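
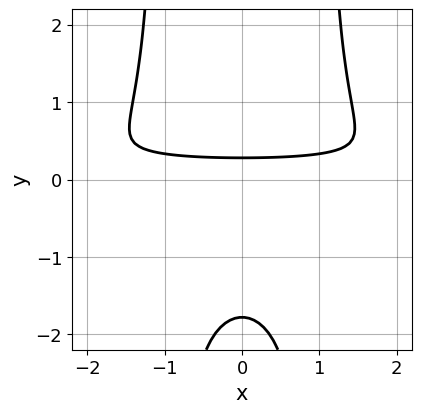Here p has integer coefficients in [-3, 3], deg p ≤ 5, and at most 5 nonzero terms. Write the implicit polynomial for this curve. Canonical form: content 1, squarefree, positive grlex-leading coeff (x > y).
1. deg p = 4. A generic line meets the curve in up to 4 points.
2. Symmetries: the x ↦ −x reflection is a symmetry, so x appears only in even powers.
3. Checking where it meets the axes: no x-intercept at any integer in the box.
4. The integer polynomial consistent with all of this is the stated p.

2*x^2*y^2 - 2*y^2 - 3*y + 1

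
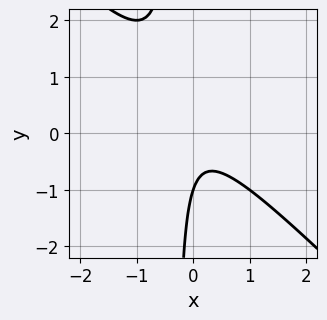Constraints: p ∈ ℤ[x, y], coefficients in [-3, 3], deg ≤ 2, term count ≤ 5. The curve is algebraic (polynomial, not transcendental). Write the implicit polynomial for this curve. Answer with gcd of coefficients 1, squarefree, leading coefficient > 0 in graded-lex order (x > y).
3*x^2 + 3*x*y + y + 1

(a) The degree is 2 — the shape is more complex than any degree-1 curve.
(b) From the axis intercepts and sections: one y-axis crossing is at y = -1; it misses every integer gridline on the x-axis.
(c) Fitting integer coefficients to these (and the overall shape) gives p.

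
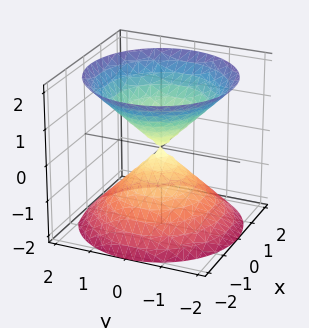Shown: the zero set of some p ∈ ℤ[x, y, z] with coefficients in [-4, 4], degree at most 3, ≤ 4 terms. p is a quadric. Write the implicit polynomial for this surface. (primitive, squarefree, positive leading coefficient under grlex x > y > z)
x^2 + y^2 - z^2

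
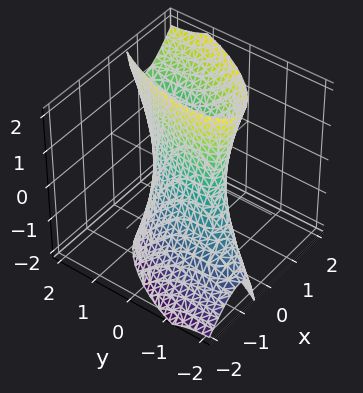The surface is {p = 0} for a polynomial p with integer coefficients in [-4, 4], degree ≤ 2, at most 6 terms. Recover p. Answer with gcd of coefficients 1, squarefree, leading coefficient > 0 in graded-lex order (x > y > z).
3*x^2 - 2*x*y - 2*x*z + y^2 - 1

1. Degree: a generic line meets the surface in up to 2 points, so deg p = 2.
2. Reading off the gridlines: the y-axis gridline crossings are at y ∈ {-1, 1}; it misses every integer gridline on the z-axis.
3. Fitting integer coefficients to these (and the overall shape) gives p.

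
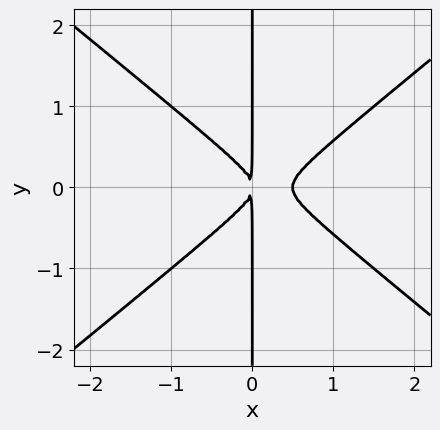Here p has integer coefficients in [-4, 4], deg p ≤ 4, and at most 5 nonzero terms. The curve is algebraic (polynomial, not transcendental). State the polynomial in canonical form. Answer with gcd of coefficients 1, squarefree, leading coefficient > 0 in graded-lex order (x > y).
2*x^3 - 3*x*y^2 - x^2

First, degree: no degree-2 curve has this shape, so deg p = 3.
Next, symmetries: mirror symmetry y ↦ −y ⇒ only even powers of y.
Next, from the axis intercepts and sections: every point of the y-axis in the box is on the curve.
Finally, matching integer coefficients to the picture gives p.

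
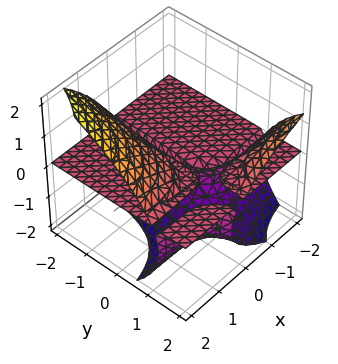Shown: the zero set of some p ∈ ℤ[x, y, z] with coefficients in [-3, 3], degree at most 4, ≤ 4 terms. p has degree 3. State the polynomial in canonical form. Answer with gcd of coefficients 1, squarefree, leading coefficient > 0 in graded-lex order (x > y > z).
3*x*y*z + 2*z^3 - 3*x*z + 3*z^2

(a) The picture has 3 separate pieces. They look like related sheets of one shape, so recover p as a whole.
(b) deg p = 3. The shape is more complex than any degree-2 surface.
(c) Reading off the gridlines: every point of the y-axis in the box is on the surface; every point of the x-axis in the box is on the surface.
(d) Together with the visible shape, these determine p as stated.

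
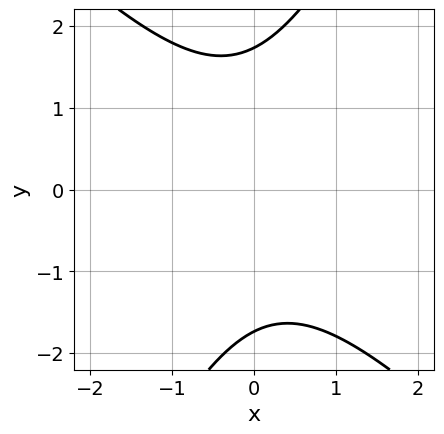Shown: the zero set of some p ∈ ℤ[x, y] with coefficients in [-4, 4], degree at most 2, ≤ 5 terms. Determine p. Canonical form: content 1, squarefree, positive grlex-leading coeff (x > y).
2*x^2 + x*y - y^2 + 3

deg p = 2. No degree-1 curve has this shape.
Against the integer gridlines: it misses every integer gridline on the x-axis.
Matching integer coefficients to the picture gives p.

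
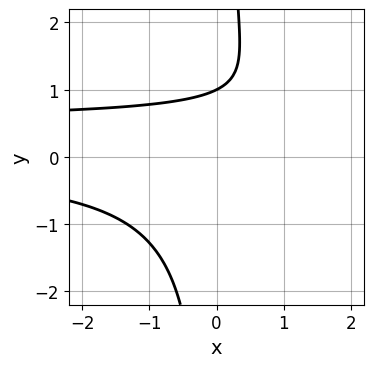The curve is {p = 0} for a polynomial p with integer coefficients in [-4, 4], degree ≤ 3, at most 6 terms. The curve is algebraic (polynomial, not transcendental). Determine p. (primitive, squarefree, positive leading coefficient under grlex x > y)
2*x*y^2 - x*y - 2*y + 2

The degree is 3 — a generic line meets the curve in up to 3 points.
From the visible intercepts: it misses every integer gridline on the x-axis; one y-axis crossing is at y = 1.
The integer polynomial consistent with all of this is the stated p.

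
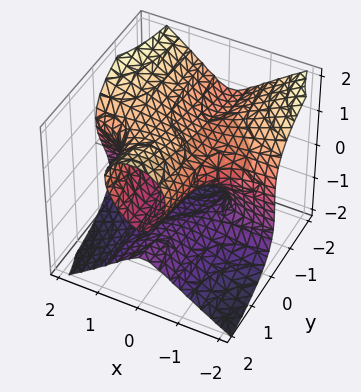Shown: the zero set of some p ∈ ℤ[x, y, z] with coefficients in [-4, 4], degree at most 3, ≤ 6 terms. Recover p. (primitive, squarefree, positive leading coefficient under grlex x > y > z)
3*x^2*y - y*z^2 + 2*z^3 - x*z - 3*z

deg p = 3. A generic line meets the surface in up to 3 points.
From the visible intercepts: it crosses the z-axis at the gridline z = 0; every point of the y-axis in the box is on the surface.
Fitting integer coefficients to these (and the overall shape) gives p. Check: (1, 0, 0) on the x-axis lies on the surface, and p(1, 0, 0) = 0. ✓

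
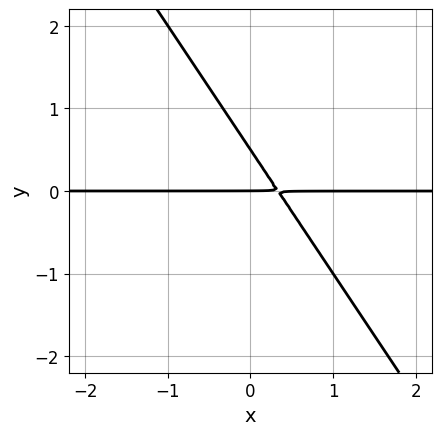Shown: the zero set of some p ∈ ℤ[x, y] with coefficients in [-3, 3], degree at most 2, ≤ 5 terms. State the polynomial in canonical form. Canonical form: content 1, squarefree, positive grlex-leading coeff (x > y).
(a) Degree: no degree-1 curve has this shape, so deg p = 2.
(b) Against the integer gridlines: the visible x-axis segment lies entirely on the curve; it meets the y-axis at y = 0 (among the integer gridlines).
(c) These observations pin down the coefficients.

3*x*y + 2*y^2 - y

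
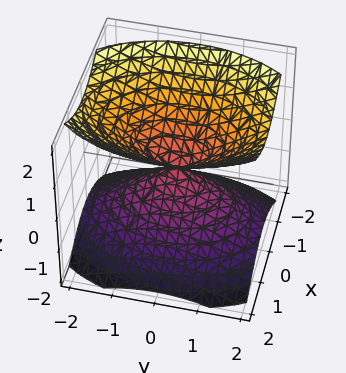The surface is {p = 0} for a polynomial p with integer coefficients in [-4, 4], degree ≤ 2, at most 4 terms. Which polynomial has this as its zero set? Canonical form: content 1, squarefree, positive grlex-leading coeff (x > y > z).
2*x^2 + y^2 - 2*z^2

1. The picture has 2 separate pieces. Treating them together as one polynomial.
2. Degree: two nappes meeting at a single point; a quadric, so deg p = 2.
3. Symmetries: the y ↦ −y reflection is a symmetry, so y appears only in even powers; mirror symmetry x ↦ −x ⇒ only even powers of x; it's symmetric under z → −z, forcing even powers of z.
4. Observable constraints: it meets the x-axis at x = 0 (among the integer gridlines); one y-axis crossing is at y = 0.
5. Fitting integer coefficients to these (and the overall shape) gives p.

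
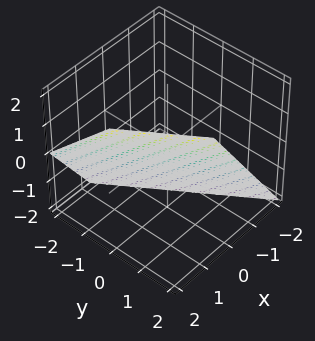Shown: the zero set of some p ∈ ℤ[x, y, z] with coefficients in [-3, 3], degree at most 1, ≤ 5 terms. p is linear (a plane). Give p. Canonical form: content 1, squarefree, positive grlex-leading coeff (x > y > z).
3*x + 2*y - 2*z - 2

1. Degree: the surface is flat (a plane), so deg p = 1.
2. From the axis intercepts and sections: one y-axis crossing is at y = 1; it meets the z-axis at z = -1 (among the integer gridlines).
3. Fitting integer coefficients to these (and the overall shape) gives p.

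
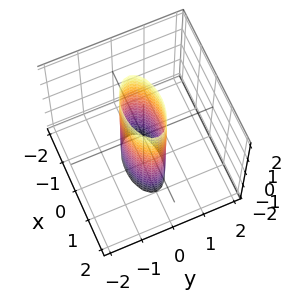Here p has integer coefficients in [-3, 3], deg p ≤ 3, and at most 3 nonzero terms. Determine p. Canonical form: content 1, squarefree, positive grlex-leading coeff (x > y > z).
The degree is 2 — a cylinder; a quadric.
Symmetries: it's symmetric under z → −z, forcing even powers of z; it's symmetric under x → −x, forcing even powers of x; mirror symmetry y ↦ −y ⇒ only even powers of y.
Against the integer gridlines: it misses every integer gridline on the z-axis; among the integer gridlines, it crosses the x-axis at x ∈ {-1, 1}.
Putting this together gives p.

x^2 + 3*y^2 - 1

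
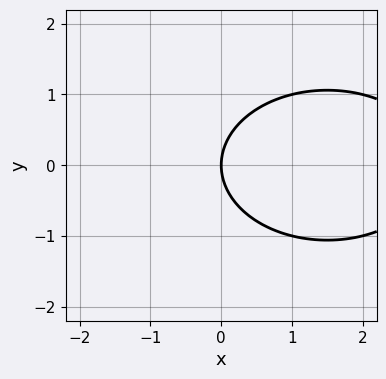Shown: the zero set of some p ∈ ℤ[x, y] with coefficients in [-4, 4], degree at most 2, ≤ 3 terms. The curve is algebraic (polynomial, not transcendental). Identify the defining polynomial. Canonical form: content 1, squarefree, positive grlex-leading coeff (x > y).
First, degree: the shape is more complex than any degree-1 curve, so deg p = 2.
Next, symmetries: the y ↦ −y reflection is a symmetry, so y appears only in even powers.
Then, from the axis intercepts and sections: it crosses the x-axis at the gridline x = 0; one y-axis crossing is at y = 0.
Finally, assembling these constraints gives the stated polynomial.

x^2 + 2*y^2 - 3*x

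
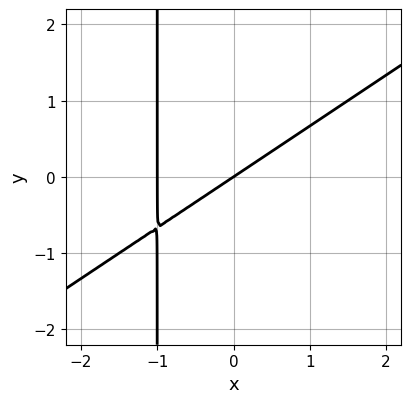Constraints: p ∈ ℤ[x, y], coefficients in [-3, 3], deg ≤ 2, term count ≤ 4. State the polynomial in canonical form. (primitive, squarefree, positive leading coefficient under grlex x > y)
Degree: no degree-1 curve has this shape, so deg p = 2.
From the visible intercepts: one y-axis crossing is at y = 0; among the integer gridlines, it crosses the x-axis at x ∈ {-1, 0}.
Matching integer coefficients to the picture gives p.

2*x^2 - 3*x*y + 2*x - 3*y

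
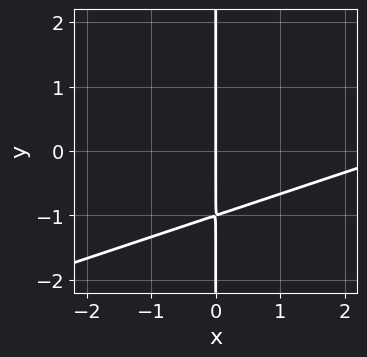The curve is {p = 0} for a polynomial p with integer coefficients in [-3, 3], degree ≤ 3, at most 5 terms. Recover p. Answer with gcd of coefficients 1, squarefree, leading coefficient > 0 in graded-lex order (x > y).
(a) The degree is 2 — a generic line meets the curve in up to 2 points.
(b) Reading off the gridlines: the visible y-axis segment lies entirely on the curve; one x-axis crossing is at x = 0.
(c) Together with the visible shape, these determine p as stated.

x^2 - 3*x*y - 3*x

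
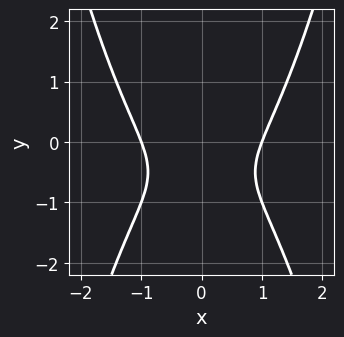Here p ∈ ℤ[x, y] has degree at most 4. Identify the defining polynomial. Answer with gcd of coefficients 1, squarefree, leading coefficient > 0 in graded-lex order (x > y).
2*x^4 - 3*y^2 - 3*y - 2

1. Degree: a generic line meets the curve in up to 4 points, so deg p = 4.
2. Symmetries: the x ↦ −x reflection is a symmetry, so x appears only in even powers.
3. From the axis intercepts and sections: among the integer gridlines, it crosses the x-axis at x ∈ {-1, 1}; it misses every integer gridline on the y-axis.
4. Fitting integer coefficients to these (and the overall shape) gives p.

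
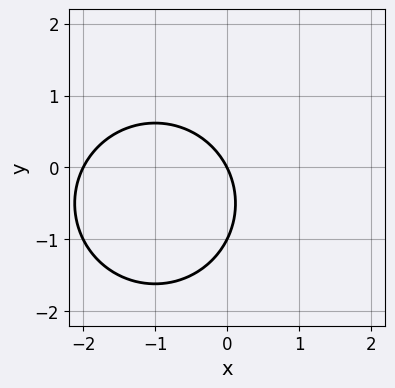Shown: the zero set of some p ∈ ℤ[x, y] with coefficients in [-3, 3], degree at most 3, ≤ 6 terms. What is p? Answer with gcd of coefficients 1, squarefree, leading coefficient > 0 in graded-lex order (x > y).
x^2 + y^2 + 2*x + y

Degree: the shape is more complex than any degree-1 curve, so deg p = 2.
Against the integer gridlines: the y-axis gridline crossings are at y ∈ {-1, 0}; among the integer gridlines, it crosses the x-axis at x ∈ {-2, 0}.
Matching integer coefficients to the picture gives p.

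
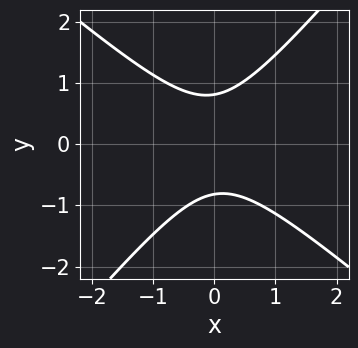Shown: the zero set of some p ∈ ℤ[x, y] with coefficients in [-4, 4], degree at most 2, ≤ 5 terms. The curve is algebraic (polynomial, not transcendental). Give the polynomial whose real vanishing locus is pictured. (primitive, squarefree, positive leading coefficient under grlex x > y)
3*x^2 + x*y - 3*y^2 + 2

Degree: no degree-1 curve has this shape, so deg p = 2.
Observable constraints: it misses every integer gridline on the x-axis.
Together with the visible shape, these determine p as stated.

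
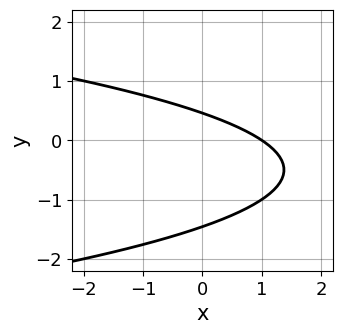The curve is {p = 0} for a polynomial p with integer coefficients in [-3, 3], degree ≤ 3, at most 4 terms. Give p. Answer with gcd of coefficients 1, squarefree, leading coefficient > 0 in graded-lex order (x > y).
3*y^2 + 2*x + 3*y - 2

(a) Degree: the shape is more complex than any degree-1 curve, so deg p = 2.
(b) From the axis intercepts and sections: one x-axis crossing is at x = 1.
(c) Assembling these constraints gives the stated polynomial.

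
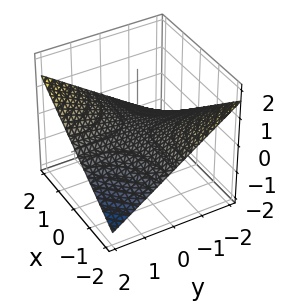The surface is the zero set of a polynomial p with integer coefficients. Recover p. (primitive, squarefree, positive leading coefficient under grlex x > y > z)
First, deg p = 2. A saddle surface; a quadric.
Next, from the visible intercepts: it meets the z-axis at z = 0 (among the integer gridlines); every point of the y-axis in the box is on the surface; every point of the x-axis in the box is on the surface.
Finally, these observations pin down the coefficients.

x*y - 3*z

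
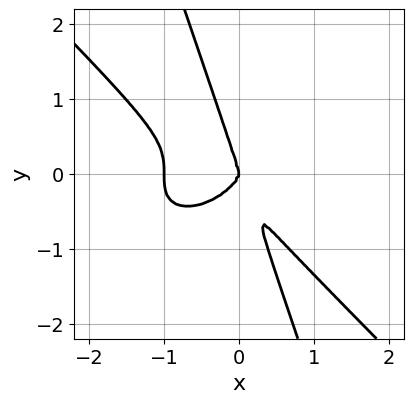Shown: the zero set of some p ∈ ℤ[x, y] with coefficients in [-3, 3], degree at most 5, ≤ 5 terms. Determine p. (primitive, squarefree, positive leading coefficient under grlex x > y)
2*x^4 + 3*x*y^3 + y^4 + 2*x^3

Degree: a generic line meets the curve in up to 4 points, so deg p = 4.
Observable constraints: it crosses the y-axis at the gridline y = 0; the x-axis gridline crossings are at x ∈ {-1, 0}.
Fitting integer coefficients to these (and the overall shape) gives p.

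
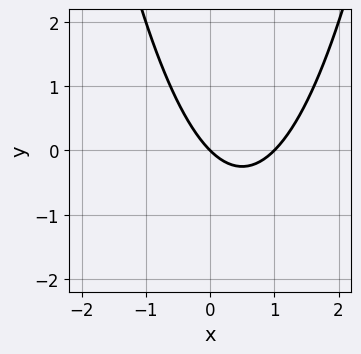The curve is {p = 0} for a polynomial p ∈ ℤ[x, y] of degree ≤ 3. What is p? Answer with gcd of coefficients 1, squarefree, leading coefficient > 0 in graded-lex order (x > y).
x^2 - x - y

(a) deg p = 2. No degree-1 curve has this shape.
(b) From the visible intercepts: it meets the y-axis at y = 0 (among the integer gridlines); among the integer gridlines, it crosses the x-axis at x ∈ {0, 1}.
(c) Solving for integer coefficients yields p as stated.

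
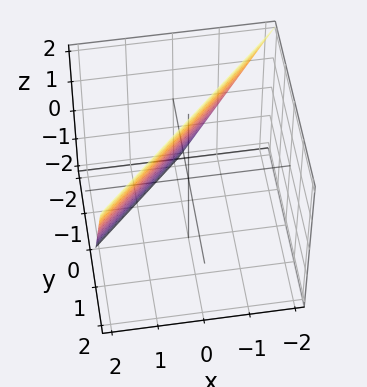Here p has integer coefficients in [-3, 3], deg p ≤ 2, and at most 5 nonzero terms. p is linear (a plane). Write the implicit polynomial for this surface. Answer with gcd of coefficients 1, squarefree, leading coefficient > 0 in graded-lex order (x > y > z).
2*x - 2*y + z - 2

The degree is 1 — the surface is flat (a plane).
Against the integer gridlines: it crosses the z-axis at the gridline z = 2; it crosses the x-axis at the gridline x = 1; one y-axis crossing is at y = -1.
Solving for integer coefficients yields p as stated.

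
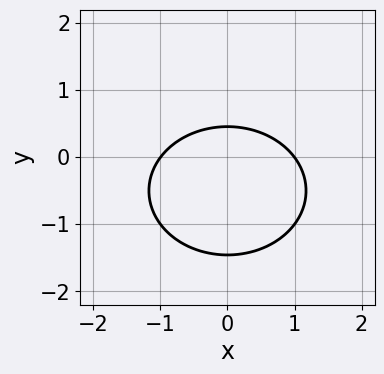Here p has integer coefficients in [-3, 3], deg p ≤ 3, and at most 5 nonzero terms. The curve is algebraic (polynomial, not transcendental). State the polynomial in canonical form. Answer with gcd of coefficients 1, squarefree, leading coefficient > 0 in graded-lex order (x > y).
deg p = 2. The shape is more complex than any degree-1 curve.
Symmetries: it's symmetric under x → −x, forcing even powers of x.
Reading off the gridlines: the x-axis gridline crossings are at x ∈ {-1, 1}.
Matching integer coefficients to the picture gives p.

2*x^2 + 3*y^2 + 3*y - 2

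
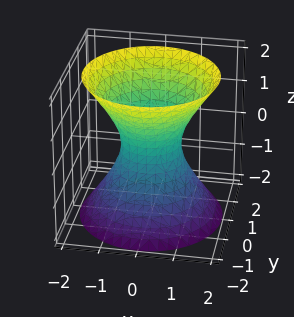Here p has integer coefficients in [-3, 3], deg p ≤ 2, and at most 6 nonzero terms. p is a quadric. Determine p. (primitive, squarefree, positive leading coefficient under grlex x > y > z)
(a) Degree: an hourglass — one-sheet hyperboloid; a quadric, so deg p = 2.
(b) Symmetries: the z ↦ −z reflection is a symmetry, so z appears only in even powers; the z-axis is an axis of rotation, so x and y enter only as x² + y².
(c) Checking where it meets the axes: no z-intercept at any integer in the box; a circular section at z = 2 has radius between 1 and 2.
(d) These observations pin down the coefficients.

3*x^2 + 3*y^2 - 2*z^2 - 2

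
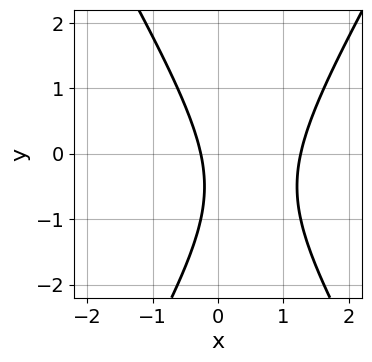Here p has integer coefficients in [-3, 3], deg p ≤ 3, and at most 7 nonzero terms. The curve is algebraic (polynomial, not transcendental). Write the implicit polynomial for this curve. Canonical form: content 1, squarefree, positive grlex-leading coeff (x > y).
3*x^2 - y^2 - 3*x - y - 1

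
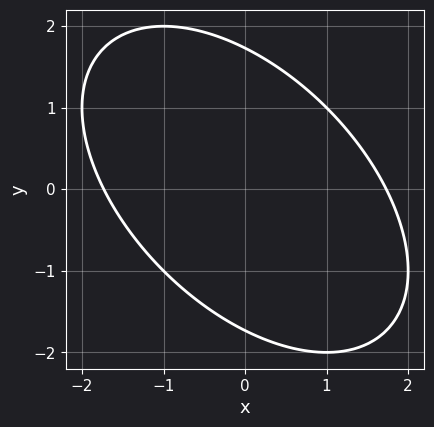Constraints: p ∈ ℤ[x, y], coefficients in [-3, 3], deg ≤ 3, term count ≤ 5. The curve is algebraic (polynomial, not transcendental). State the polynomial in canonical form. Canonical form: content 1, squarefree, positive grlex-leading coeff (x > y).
x^2 + x*y + y^2 - 3

1. The degree is 2 — a generic line meets the curve in up to 2 points.
2. Putting this together gives p.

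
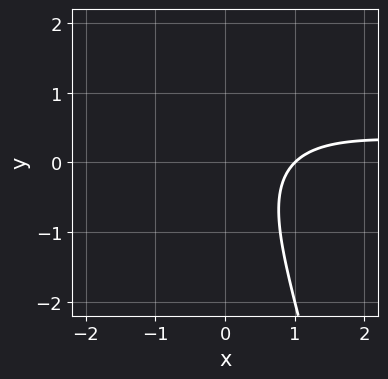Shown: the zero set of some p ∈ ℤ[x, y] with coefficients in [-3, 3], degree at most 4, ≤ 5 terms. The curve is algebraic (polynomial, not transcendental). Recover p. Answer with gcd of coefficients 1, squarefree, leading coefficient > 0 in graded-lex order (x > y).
First, deg p = 3. The shape is more complex than any degree-2 curve.
Then, from the axis intercepts and sections: it meets the x-axis at x = 1 (among the integer gridlines); the curve avoids every integer y-axis point in the box.
Finally, solving for integer coefficients yields p as stated.

x^2*y + x*y + y^2 - 2*x + 2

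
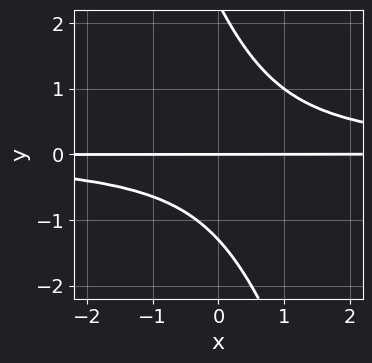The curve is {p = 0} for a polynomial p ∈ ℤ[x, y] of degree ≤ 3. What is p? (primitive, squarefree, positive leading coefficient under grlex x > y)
3*x*y^2 + y^3 - y^2 - 3*y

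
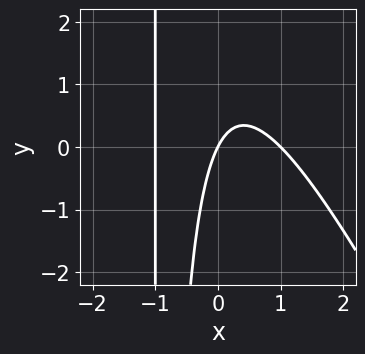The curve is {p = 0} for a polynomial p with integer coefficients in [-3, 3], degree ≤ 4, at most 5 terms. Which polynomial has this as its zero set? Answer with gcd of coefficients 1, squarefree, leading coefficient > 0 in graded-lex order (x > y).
2*x^3 + x^2*y + 2*x*y - 2*x + y

(a) The degree is 3 — a generic line meets the curve in up to 3 points.
(b) Observable constraints: it crosses the y-axis at the gridline y = 0; the x-axis gridline crossings are at x ∈ {-1, 0, 1}.
(c) These observations pin down the coefficients.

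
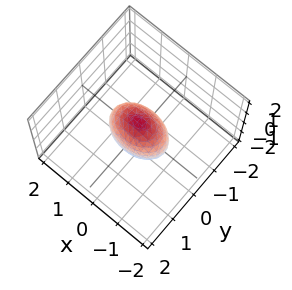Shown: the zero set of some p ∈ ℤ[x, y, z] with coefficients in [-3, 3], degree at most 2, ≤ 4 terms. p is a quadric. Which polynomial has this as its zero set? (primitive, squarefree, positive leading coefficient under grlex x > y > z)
First, deg p = 2. A closed, bounded, convex surface; a quadric.
Next, symmetries: mirror symmetry x ↦ −x ⇒ only even powers of x; mirror symmetry y ↦ −y ⇒ only even powers of y; mirror symmetry z ↦ −z ⇒ only even powers of z.
Next, from the visible intercepts: among the integer gridlines, it crosses the z-axis at z ∈ {-1, 1}; among the integer gridlines, it crosses the x-axis at x ∈ {-1, 1}.
Finally, the integer polynomial consistent with all of this is the stated p.

x^2 + 2*y^2 + z^2 - 1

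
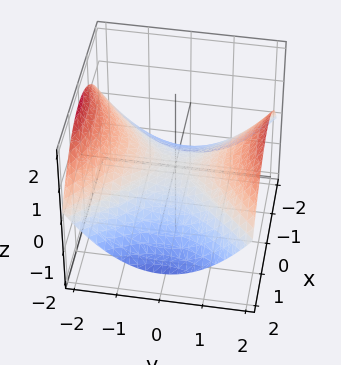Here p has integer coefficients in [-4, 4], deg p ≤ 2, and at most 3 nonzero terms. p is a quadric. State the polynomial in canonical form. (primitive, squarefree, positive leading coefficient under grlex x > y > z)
x^2 - y^2 + 3*z

Degree: a hyperbolic paraboloid; a quadric, so deg p = 2.
Symmetries: mirror symmetry y ↦ −y ⇒ only even powers of y; the x ↦ −x reflection is a symmetry, so x appears only in even powers.
Observable constraints: it crosses the z-axis at the gridline z = 0; one y-axis crossing is at y = 0; it meets the x-axis at x = 0 (among the integer gridlines).
These observations pin down the coefficients.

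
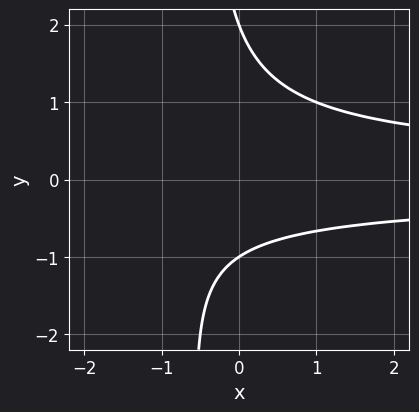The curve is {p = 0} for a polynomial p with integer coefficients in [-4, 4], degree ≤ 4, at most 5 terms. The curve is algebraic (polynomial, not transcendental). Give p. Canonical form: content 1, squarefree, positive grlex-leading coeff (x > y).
2*x*y^2 + y^2 - y - 2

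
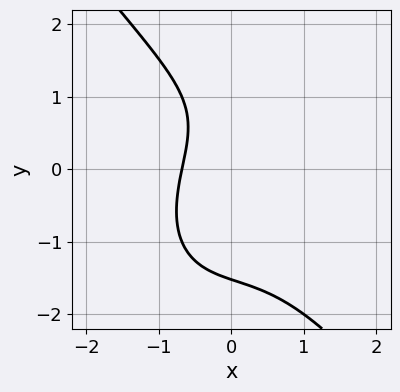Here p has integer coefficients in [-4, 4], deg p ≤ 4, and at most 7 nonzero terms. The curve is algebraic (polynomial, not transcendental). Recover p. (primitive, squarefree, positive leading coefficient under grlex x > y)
The degree is 3 — a generic line meets the curve in up to 3 points.
Putting this together gives p.

2*x^3 + y^3 + 2*x - y + 2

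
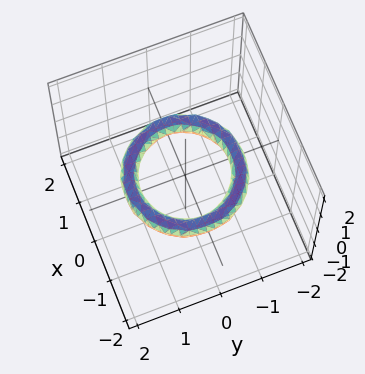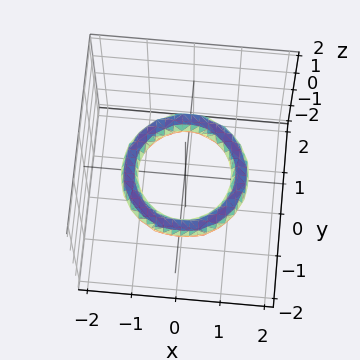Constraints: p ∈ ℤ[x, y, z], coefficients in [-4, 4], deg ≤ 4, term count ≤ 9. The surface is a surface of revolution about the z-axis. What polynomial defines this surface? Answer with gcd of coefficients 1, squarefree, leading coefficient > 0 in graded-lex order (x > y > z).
x^4 + 2*x^2*y^2 + y^4 - 3*x^2 - 3*y^2 + 3*z^2 + 2

Degree: no degree-3 surface has this shape, so deg p = 4.
Symmetries: rotational symmetry about the z-axis ⇒ p depends on x, y only through x² + y².
Checking where it meets the axes: among the integer gridlines, it crosses the y-axis at y ∈ {-1, 1}; the surface avoids every integer z-axis point in the box; a circular section at z = 0 has radius exactly 1; the x-axis gridline crossings are at x ∈ {-1, 1}.
Together with the visible shape, these determine p as stated.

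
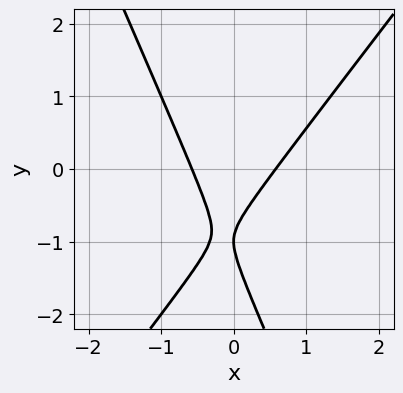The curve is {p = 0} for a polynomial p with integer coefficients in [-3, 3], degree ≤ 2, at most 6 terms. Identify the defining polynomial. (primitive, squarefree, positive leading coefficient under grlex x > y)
Degree: a generic line meets the curve in up to 2 points, so deg p = 2.
Against the integer gridlines: it meets the y-axis at y = -1 (among the integer gridlines).
Together with the visible shape, these determine p as stated.

3*x^2 - x*y - y^2 - 2*y - 1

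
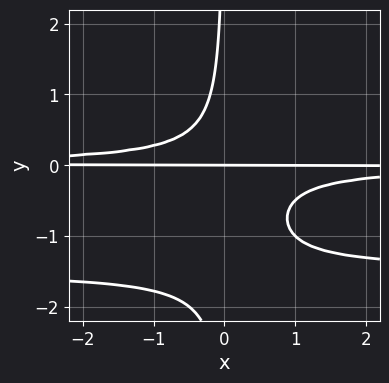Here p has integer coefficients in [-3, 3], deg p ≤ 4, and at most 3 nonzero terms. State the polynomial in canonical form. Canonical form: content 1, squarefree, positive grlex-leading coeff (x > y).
First, degree: no degree-3 curve has this shape, so deg p = 4.
Then, reading off the gridlines: it meets the y-axis at y = 0 (among the integer gridlines); the visible x-axis segment lies entirely on the curve.
Finally, these observations pin down the coefficients.

2*x*y^3 + 3*x*y^2 + y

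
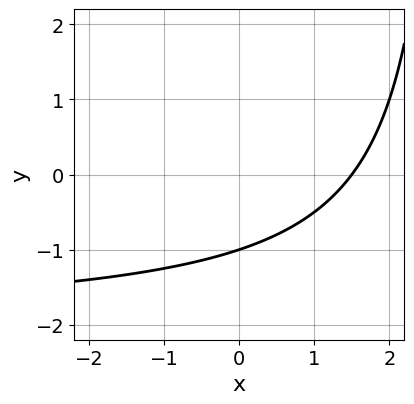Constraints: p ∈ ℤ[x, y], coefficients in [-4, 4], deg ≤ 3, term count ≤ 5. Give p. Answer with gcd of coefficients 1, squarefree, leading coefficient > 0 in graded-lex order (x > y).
Degree: the shape is more complex than any degree-1 curve, so deg p = 2.
From the axis intercepts and sections: it meets the y-axis at y = -1 (among the integer gridlines).
Fitting integer coefficients to these (and the overall shape) gives p.

x*y + 2*x - 3*y - 3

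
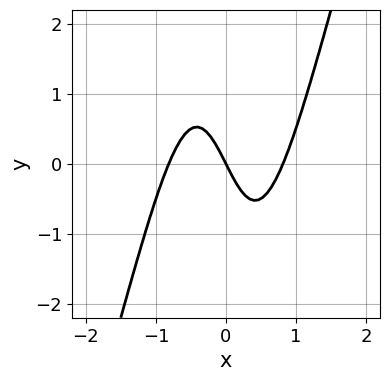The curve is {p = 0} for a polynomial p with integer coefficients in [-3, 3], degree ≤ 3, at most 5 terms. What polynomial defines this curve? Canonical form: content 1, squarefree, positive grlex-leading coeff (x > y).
1. deg p = 3.
2. Against the integer gridlines: one x-axis crossing is at x = 0; it meets the y-axis at y = 0 (among the integer gridlines).
3. Together with the visible shape, these determine p as stated.

3*x^3 - x^2*y - 2*x - y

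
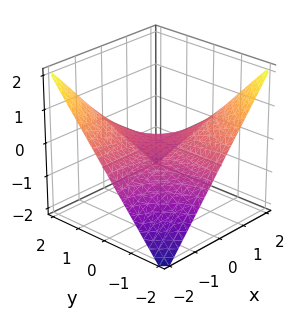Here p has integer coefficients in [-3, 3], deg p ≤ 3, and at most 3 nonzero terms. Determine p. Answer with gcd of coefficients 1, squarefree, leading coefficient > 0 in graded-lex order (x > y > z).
x*y + 2*z

1. deg p = 2. A saddle surface; a quadric.
2. From the visible intercepts: every point of the y-axis in the box is on the surface; one z-axis crossing is at z = 0.
3. Matching integer coefficients to the picture gives p. Check: (1, 0, 0) on the x-axis lies on the surface, and p(1, 0, 0) = 0. ✓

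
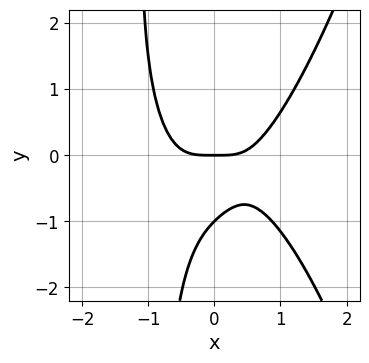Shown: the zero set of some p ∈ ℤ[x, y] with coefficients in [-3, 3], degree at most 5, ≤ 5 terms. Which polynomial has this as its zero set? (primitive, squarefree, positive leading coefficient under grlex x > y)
First, the degree is 4 — the shape is more complex than any degree-3 curve.
Then, against the integer gridlines: one x-axis crossing is at x = 0; the y-axis gridline crossings are at y ∈ {-1, 0}.
Finally, solving for integer coefficients yields p as stated.

3*x^4 - 2*x*y^2 - 2*y^2 - 2*y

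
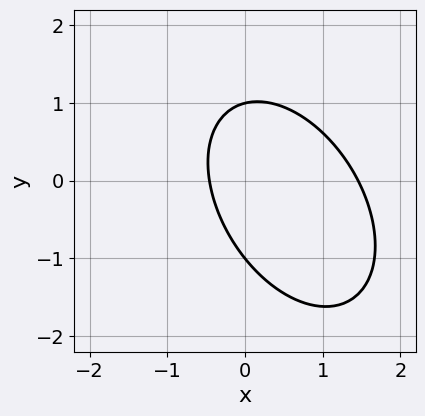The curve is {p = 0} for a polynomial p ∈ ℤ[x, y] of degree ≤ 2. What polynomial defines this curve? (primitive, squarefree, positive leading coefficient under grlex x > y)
(a) deg p = 2. No degree-1 curve has this shape.
(b) Observable constraints: among the integer gridlines, it crosses the y-axis at y ∈ {-1, 1}.
(c) Putting this together gives p.

3*x^2 + 2*x*y + 2*y^2 - 3*x - 2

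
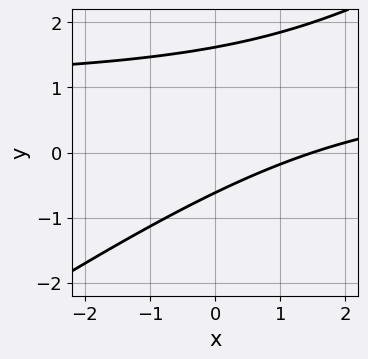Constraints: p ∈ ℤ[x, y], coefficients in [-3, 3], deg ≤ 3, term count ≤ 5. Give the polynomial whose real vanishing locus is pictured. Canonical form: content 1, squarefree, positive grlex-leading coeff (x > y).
2*x*y - 3*y^2 - 2*x + 3*y + 3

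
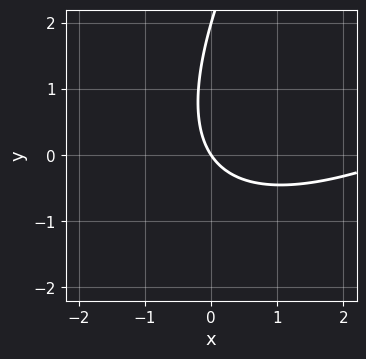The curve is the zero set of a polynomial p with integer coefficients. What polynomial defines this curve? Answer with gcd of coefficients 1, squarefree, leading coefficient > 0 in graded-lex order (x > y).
x^2 - 2*x*y + y^2 - 3*x - 2*y

deg p = 2. The shape is more complex than any degree-1 curve.
Against the integer gridlines: the y-axis gridline crossings are at y ∈ {0, 2}; it meets the x-axis at x = 0 (among the integer gridlines).
Solving for integer coefficients yields p as stated.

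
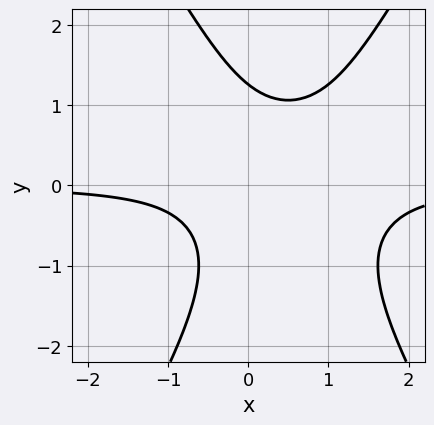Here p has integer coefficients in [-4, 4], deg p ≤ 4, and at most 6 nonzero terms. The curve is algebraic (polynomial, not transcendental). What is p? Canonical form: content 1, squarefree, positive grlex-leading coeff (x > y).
3*x^2*y - y^3 - 3*x*y + 2

(a) Degree: the shape is more complex than any degree-2 curve, so deg p = 3.
(b) Against the integer gridlines: it misses every integer gridline on the x-axis.
(c) Matching integer coefficients to the picture gives p.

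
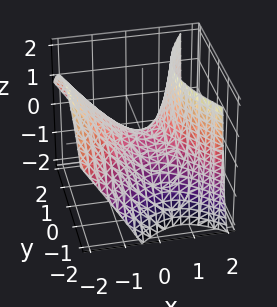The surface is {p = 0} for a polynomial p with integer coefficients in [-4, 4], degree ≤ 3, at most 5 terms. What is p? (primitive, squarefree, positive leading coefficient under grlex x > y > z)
1. Degree: the shape is more complex than any degree-1 surface, so deg p = 2.
2. Checking where it meets the axes: it crosses the x-axis at the gridline x = 0; it meets the z-axis at z = 0 (among the integer gridlines); it meets the y-axis at y = 0 (among the integer gridlines).
3. Putting this together gives p.

3*x^2 + 2*x*z - 2*y^2 - 3*z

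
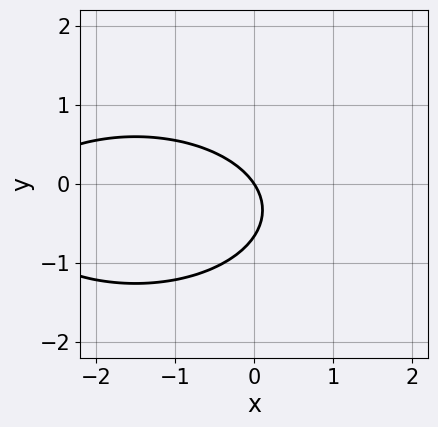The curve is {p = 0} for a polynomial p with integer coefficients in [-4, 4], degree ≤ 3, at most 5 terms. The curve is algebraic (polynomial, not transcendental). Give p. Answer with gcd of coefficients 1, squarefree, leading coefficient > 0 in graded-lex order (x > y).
Degree: no degree-1 curve has this shape, so deg p = 2.
Reading off the gridlines: one y-axis crossing is at y = 0; it meets the x-axis at x = 0 (among the integer gridlines).
Together with the visible shape, these determine p as stated.

x^2 + 3*y^2 + 3*x + 2*y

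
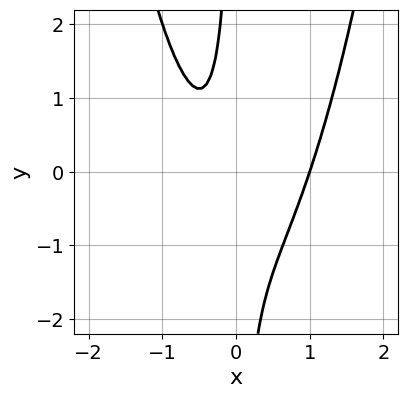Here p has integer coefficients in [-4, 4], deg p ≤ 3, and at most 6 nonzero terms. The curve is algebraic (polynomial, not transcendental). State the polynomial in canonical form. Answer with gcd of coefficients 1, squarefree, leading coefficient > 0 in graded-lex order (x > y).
3*x^3 - x^2 - 2*x*y - x - 1

Degree: no degree-2 curve has this shape, so deg p = 3.
From the axis intercepts and sections: no y-intercept at any integer in the box; it meets the x-axis at x = 1 (among the integer gridlines).
Solving for integer coefficients yields p as stated.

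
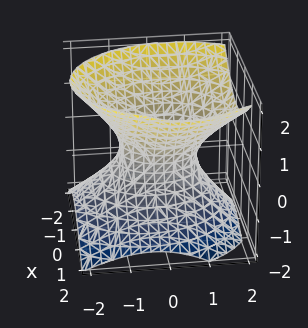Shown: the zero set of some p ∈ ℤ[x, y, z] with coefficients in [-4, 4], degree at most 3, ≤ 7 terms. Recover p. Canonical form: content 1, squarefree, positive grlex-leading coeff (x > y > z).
3*x^2 + 2*y^2 - y*z - 3*z^2 - 2

First, degree: the shape is more complex than any degree-1 surface, so deg p = 2.
Next, against the integer gridlines: among the integer gridlines, it crosses the y-axis at y ∈ {-1, 1}; it misses every integer gridline on the z-axis.
Finally, matching integer coefficients to the picture gives p.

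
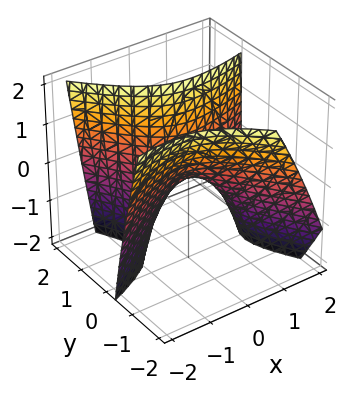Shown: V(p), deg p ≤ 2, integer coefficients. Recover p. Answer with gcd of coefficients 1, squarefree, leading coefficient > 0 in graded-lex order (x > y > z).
1. Degree: a generic line meets the surface in up to 2 points, so deg p = 2.
2. From the axis intercepts and sections: one y-axis crossing is at y = 0; one x-axis crossing is at x = 0.
3. Solving for integer coefficients yields p as stated.

x^2 - 2*x*y - 2*y^2 - y*z + z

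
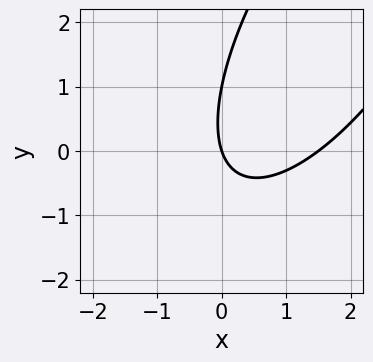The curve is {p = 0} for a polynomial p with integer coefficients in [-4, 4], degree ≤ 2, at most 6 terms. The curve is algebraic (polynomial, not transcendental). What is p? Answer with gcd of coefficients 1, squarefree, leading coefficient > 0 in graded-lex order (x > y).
2*x^2 - 2*x*y + y^2 - 3*x - y

First, degree: no degree-1 curve has this shape, so deg p = 2.
Next, reading off the gridlines: it crosses the x-axis at the gridline x = 0; among the integer gridlines, it crosses the y-axis at y ∈ {0, 1}.
Finally, putting this together gives p.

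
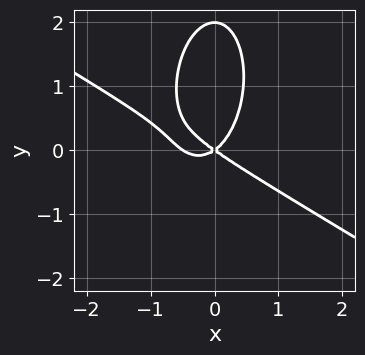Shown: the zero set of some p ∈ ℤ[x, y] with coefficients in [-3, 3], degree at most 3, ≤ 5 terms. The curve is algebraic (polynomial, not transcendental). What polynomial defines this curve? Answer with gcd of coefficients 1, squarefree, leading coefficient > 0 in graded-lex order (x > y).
First, deg p = 3.
Next, observable constraints: the y-axis gridline crossings are at y ∈ {0, 2}; one x-axis crossing is at x = 0.
Finally, matching integer coefficients to the picture gives p.

2*x^3 + 3*x^2*y + y^3 + x^2 - 2*y^2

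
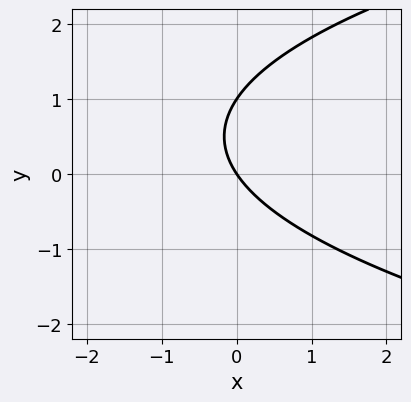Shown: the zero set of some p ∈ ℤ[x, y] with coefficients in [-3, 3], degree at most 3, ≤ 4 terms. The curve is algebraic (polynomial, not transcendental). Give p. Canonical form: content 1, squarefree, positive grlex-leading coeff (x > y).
2*y^2 - 3*x - 2*y

Degree: the shape is more complex than any degree-1 curve, so deg p = 2.
Checking where it meets the axes: it meets the x-axis at x = 0 (among the integer gridlines); the y-axis gridline crossings are at y ∈ {0, 1}.
Solving for integer coefficients yields p as stated.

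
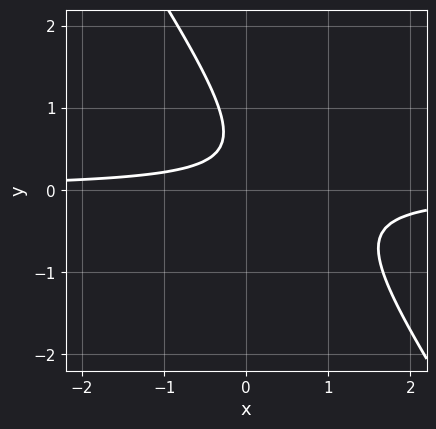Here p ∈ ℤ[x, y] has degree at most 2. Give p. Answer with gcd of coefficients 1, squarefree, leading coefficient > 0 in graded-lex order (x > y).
3*x*y + 2*y^2 - 2*y + 1

(a) The degree is 2 — a generic line meets the curve in up to 2 points.
(b) From the visible intercepts: the curve avoids every integer x-axis point in the box; the curve avoids every integer y-axis point in the box.
(c) Together with the visible shape, these determine p as stated.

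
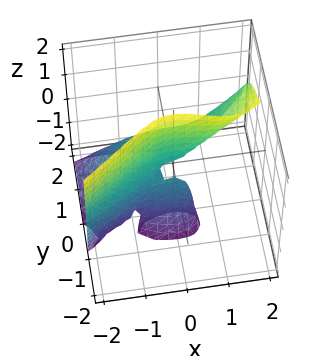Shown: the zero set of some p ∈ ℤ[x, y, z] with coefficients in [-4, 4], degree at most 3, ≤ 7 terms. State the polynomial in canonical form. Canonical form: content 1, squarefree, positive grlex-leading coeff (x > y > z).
deg p = 3. A generic line meets the surface in up to 3 points.
Reading off the gridlines: the y-axis gridline crossings are at y ∈ {0, 1}; it meets the x-axis at x = 0 (among the integer gridlines); the visible z-axis segment lies entirely on the surface.
Putting this together gives p.

x^3 - x^2*z - 3*y^3 + 3*y^2 - 2*y*z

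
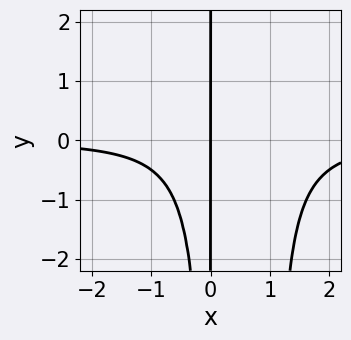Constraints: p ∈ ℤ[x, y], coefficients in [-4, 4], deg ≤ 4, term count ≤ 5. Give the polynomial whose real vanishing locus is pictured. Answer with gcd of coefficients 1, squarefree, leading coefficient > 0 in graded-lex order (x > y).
deg p = 4. A generic line meets the curve in up to 4 points.
Reading off the gridlines: it crosses the x-axis at the gridline x = 0; every point of the y-axis in the box is on the curve.
The integer polynomial consistent with all of this is the stated p.

x^3*y - x^2*y + x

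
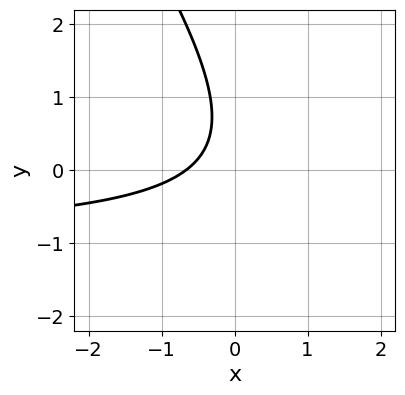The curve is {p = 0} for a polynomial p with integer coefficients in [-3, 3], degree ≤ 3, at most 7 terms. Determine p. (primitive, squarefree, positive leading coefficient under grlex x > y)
3*x*y + 2*y^2 + 3*x - 2*y + 2

First, degree: no degree-1 curve has this shape, so deg p = 2.
Then, from the axis intercepts and sections: no y-intercept at any integer in the box.
Finally, assembling these constraints gives the stated polynomial.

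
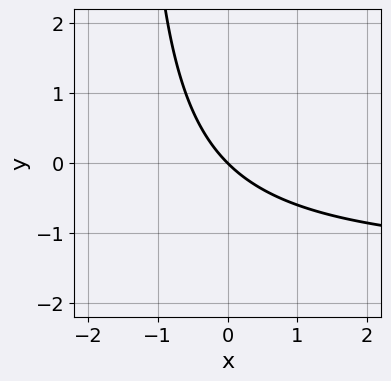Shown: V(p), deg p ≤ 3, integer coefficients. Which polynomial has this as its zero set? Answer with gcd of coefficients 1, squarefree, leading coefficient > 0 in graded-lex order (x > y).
First, the degree is 2 — a generic line meets the curve in up to 2 points.
Next, checking where it meets the axes: it crosses the y-axis at the gridline y = 0; it crosses the x-axis at the gridline x = 0.
Finally, fitting integer coefficients to these (and the overall shape) gives p.

2*x*y + 3*x + 3*y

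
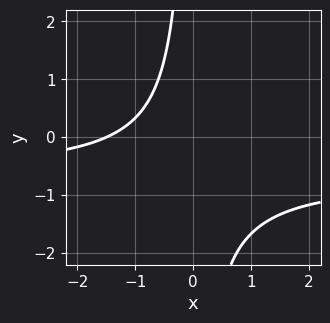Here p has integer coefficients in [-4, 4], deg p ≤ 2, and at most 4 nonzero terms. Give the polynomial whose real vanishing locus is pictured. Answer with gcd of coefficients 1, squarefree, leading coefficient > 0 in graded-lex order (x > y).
3*x*y + 2*x + 3

The degree is 2 — a generic line meets the curve in up to 2 points.
Observable constraints: it misses every integer gridline on the y-axis.
These observations pin down the coefficients.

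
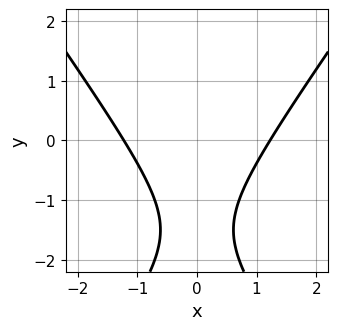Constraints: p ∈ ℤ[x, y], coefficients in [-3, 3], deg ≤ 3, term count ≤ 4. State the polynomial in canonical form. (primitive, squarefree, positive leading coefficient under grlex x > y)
1. Degree: no degree-1 curve has this shape, so deg p = 2.
2. Symmetries: mirror symmetry x ↦ −x ⇒ only even powers of x.
3. Against the integer gridlines: the curve avoids every integer y-axis point in the box.
4. The integer polynomial consistent with all of this is the stated p.

2*x^2 - y^2 - 3*y - 3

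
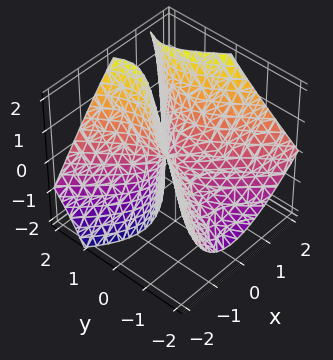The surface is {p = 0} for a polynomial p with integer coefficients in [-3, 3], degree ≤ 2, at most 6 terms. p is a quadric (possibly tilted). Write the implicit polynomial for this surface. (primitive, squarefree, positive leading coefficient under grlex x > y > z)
(a) Degree: the shape is more complex than any degree-1 surface, so deg p = 2.
(b) Against the integer gridlines: it crosses the x-axis at the gridline x = 0; it crosses the z-axis at the gridline z = 0; it meets the y-axis at y = 0 (among the integer gridlines).
(c) Together with the visible shape, these determine p as stated.

3*x^2 - 2*x*z - 2*y^2 + 3*y*z - 2*z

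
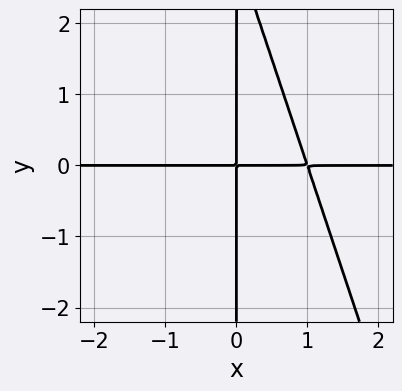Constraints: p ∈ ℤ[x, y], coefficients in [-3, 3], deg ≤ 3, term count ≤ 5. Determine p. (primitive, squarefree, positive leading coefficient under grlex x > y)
(a) deg p = 3. The shape is more complex than any degree-2 curve.
(b) From the axis intercepts and sections: the visible y-axis segment lies entirely on the curve; every point of the x-axis in the box is on the curve.
(c) These observations pin down the coefficients.

3*x^2*y + x*y^2 - 3*x*y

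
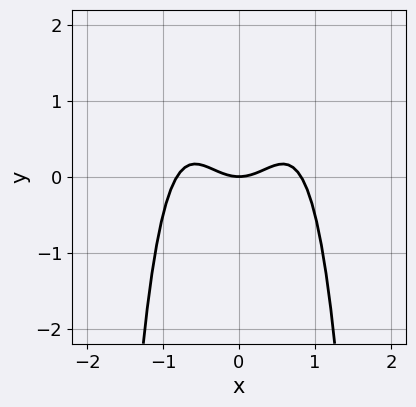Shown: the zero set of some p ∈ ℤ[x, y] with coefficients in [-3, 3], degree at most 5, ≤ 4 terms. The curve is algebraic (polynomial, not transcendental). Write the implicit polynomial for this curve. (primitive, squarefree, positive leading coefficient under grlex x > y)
3*x^4 - 2*x^2 + 2*y

(a) Degree: a generic line meets the curve in up to 4 points, so deg p = 4.
(b) Symmetries: mirror symmetry x ↦ −x ⇒ only even powers of x.
(c) Checking where it meets the axes: it meets the y-axis at y = 0 (among the integer gridlines); one x-axis crossing is at x = 0.
(d) Fitting integer coefficients to these (and the overall shape) gives p.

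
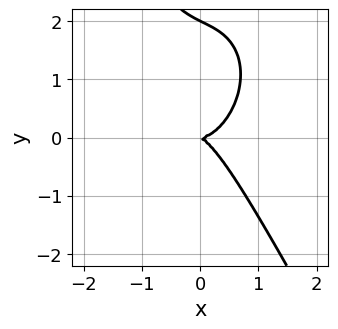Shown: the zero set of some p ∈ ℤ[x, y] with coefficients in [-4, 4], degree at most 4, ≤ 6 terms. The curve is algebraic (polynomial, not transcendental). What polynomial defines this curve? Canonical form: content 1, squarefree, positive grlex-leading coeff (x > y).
3*x^3 + x*y^2 + y^3 - x*y - 2*y^2

First, the degree is 3 — no degree-2 curve has this shape.
Then, observable constraints: the y-axis gridline crossings are at y ∈ {0, 2}; it meets the x-axis at x = 0 (among the integer gridlines).
Finally, putting this together gives p.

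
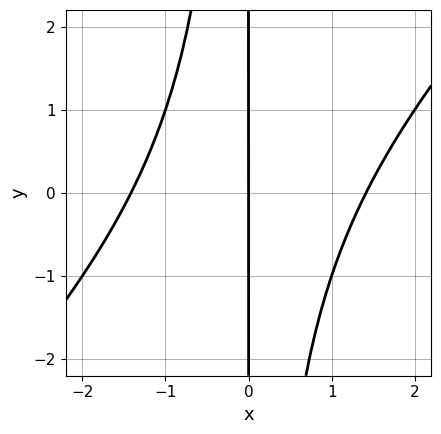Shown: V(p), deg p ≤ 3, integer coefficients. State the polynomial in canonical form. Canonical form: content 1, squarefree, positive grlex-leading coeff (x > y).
The degree is 3 — a generic line meets the curve in up to 3 points.
Reading off the gridlines: every point of the y-axis in the box is on the curve; it crosses the x-axis at the gridline x = 0.
Together with the visible shape, these determine p as stated.

x^3 - x^2*y - 2*x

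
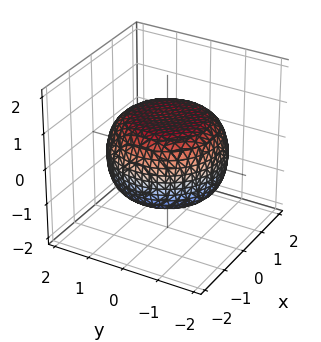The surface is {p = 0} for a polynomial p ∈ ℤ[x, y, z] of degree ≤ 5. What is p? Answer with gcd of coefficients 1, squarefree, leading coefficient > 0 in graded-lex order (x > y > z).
x^4 + 2*x^2*y^2 + y^4 - x^2 - y^2 + 3*z^2 - 3

(a) Degree: the shape is more complex than any degree-3 surface, so deg p = 4.
(b) Symmetries: every cross-section ⟂ z is a circle, so x, y appear only via x² + y².
(c) Reading off the gridlines: among the integer gridlines, it crosses the z-axis at z ∈ {-1, 1}; a circular section at z = 0 has radius between 1 and 2.
(d) Assembling these constraints gives the stated polynomial.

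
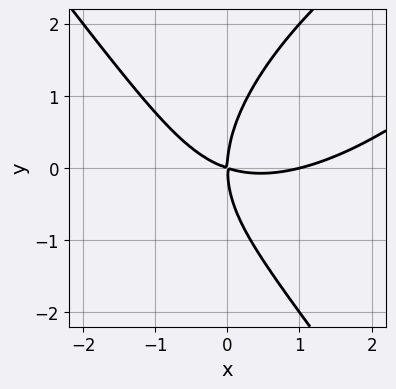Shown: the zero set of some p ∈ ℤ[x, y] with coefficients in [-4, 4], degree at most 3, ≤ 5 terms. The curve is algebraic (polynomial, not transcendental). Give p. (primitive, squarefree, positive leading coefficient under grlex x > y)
(a) deg p = 3.
(b) Reading off the gridlines: it meets the y-axis at y = 0 (among the integer gridlines); among the integer gridlines, it crosses the x-axis at x ∈ {0, 1}.
(c) These observations pin down the coefficients.

x^3 - x^2*y + y^3 - x^2 - 3*x*y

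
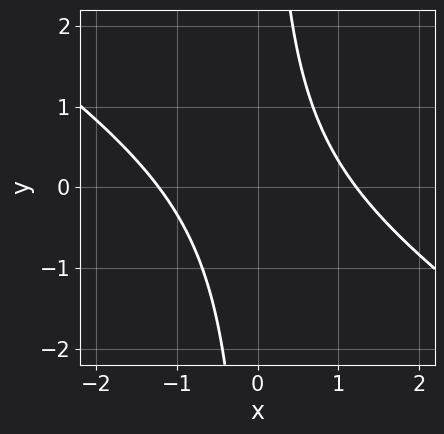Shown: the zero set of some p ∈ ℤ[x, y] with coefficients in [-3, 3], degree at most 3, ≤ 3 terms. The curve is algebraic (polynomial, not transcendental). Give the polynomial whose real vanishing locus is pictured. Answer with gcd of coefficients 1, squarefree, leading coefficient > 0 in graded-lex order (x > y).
(a) The degree is 2 — the shape is more complex than any degree-1 curve.
(b) Observable constraints: it misses every integer gridline on the y-axis.
(c) Matching integer coefficients to the picture gives p.

2*x^2 + 3*x*y - 3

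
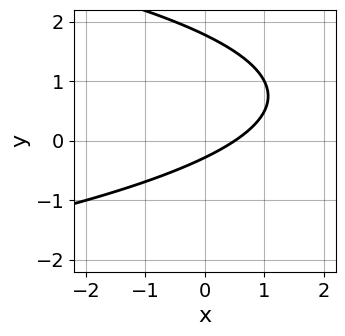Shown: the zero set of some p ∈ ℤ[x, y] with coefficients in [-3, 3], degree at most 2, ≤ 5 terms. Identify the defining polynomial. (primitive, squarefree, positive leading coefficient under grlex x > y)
2*y^2 + 2*x - 3*y - 1

First, the degree is 2 — no degree-1 curve has this shape.
Finally, solving for integer coefficients yields p as stated.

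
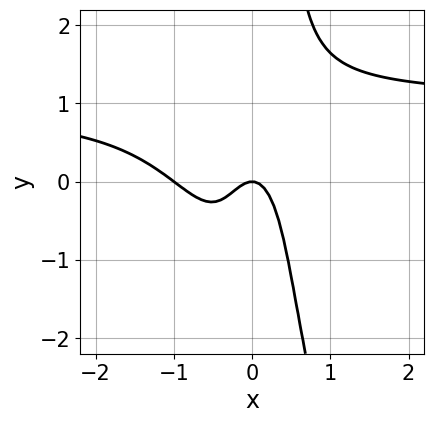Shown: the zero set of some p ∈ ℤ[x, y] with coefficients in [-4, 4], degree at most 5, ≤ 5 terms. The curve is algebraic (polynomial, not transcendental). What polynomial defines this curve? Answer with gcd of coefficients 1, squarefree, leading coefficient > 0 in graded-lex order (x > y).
3*x^3*y + x^2*y^2 - 3*x^3 - 3*x^2 - y

1. Degree: no degree-3 curve has this shape, so deg p = 4.
2. Reading off the gridlines: among the integer gridlines, it crosses the x-axis at x ∈ {-1, 0}; it meets the y-axis at y = 0 (among the integer gridlines).
3. Putting this together gives p.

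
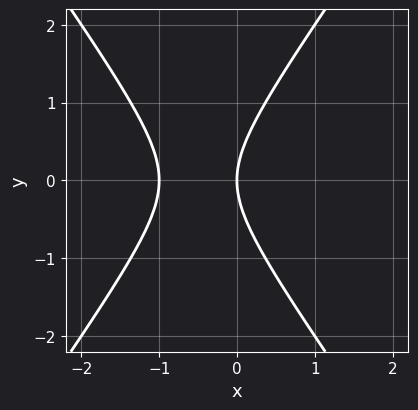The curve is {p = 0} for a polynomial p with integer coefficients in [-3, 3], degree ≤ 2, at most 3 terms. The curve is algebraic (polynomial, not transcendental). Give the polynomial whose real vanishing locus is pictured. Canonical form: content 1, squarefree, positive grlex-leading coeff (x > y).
(a) deg p = 2. No degree-1 curve has this shape.
(b) Symmetries: the y ↦ −y reflection is a symmetry, so y appears only in even powers.
(c) From the axis intercepts and sections: the x-axis gridline crossings are at x ∈ {-1, 0}; it meets the y-axis at y = 0 (among the integer gridlines).
(d) Assembling these constraints gives the stated polynomial.

2*x^2 - y^2 + 2*x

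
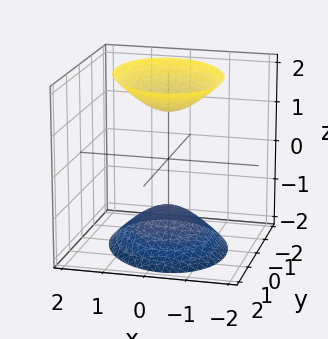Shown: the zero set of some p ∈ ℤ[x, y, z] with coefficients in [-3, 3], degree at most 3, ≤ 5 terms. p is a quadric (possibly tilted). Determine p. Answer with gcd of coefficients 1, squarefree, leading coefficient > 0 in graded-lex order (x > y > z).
I count 2 distinct pieces. They look like related sheets of one shape, so recover p as a whole.
deg p = 2. The shape is more complex than any degree-1 surface.
From the axis intercepts and sections: it misses every integer gridline on the x-axis; it misses every integer gridline on the y-axis.
These observations pin down the coefficients.

3*x^2 + x*y + 2*y^2 - 2*z^2 + 3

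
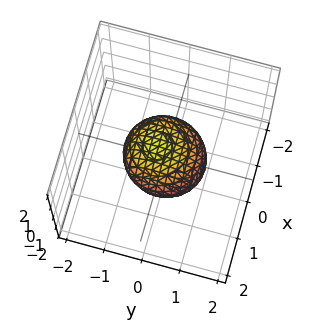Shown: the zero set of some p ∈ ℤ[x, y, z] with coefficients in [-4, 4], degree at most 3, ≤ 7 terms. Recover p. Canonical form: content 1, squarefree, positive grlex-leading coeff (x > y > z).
(a) deg p = 2. A generic line meets the surface in up to 2 points.
(b) Against the integer gridlines: among the integer gridlines, it crosses the x-axis at x ∈ {-1, 1}; among the integer gridlines, it crosses the y-axis at y ∈ {-1, 1}.
(c) Putting this together gives p.

2*x^2 + 2*y^2 + y*z + 3*z^2 - 2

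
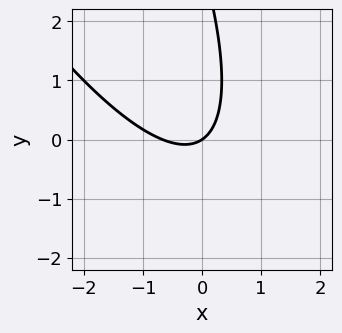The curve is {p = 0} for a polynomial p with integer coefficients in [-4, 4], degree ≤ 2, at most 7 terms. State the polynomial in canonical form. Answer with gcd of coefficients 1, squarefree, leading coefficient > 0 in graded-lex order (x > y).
3*x^2 + 3*x*y + y^2 + 2*x - 3*y

deg p = 2. The shape is more complex than any degree-1 curve.
Observable constraints: one y-axis crossing is at y = 0; one x-axis crossing is at x = 0.
The integer polynomial consistent with all of this is the stated p.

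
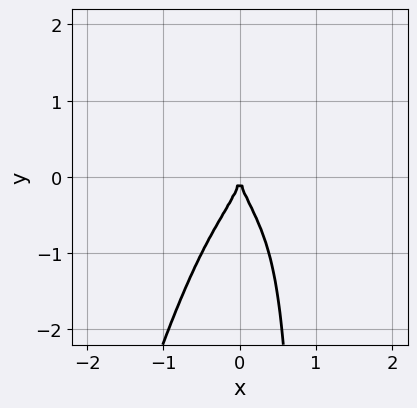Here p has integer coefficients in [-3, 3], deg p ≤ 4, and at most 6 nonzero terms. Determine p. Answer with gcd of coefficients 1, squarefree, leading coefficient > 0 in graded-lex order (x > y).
(a) The degree is 4 — a generic line meets the curve in up to 4 points.
(b) Observable constraints: it meets the y-axis at y = 0 (among the integer gridlines); it meets the x-axis at x = 0 (among the integer gridlines).
(c) Assembling these constraints gives the stated polynomial.

2*x^3*y + 3*x^2*y^2 - x*y^3 + y^3 + 2*x^2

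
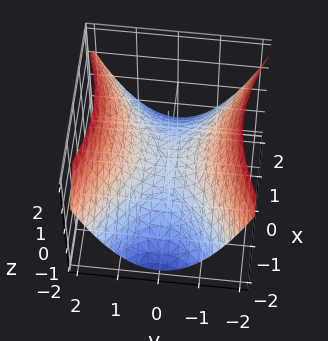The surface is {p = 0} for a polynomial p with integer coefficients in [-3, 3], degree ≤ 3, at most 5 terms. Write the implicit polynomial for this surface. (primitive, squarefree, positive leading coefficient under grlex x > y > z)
x^2 - 2*y^2 + 3*z

Degree: a saddle surface; a quadric, so deg p = 2.
Symmetries: mirror symmetry x ↦ −x ⇒ only even powers of x; it's symmetric under y → −y, forcing even powers of y.
Against the integer gridlines: it crosses the z-axis at the gridline z = 0; it meets the x-axis at x = 0 (among the integer gridlines).
These observations pin down the coefficients.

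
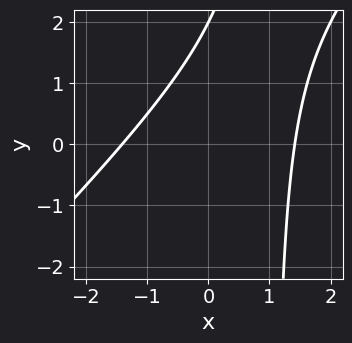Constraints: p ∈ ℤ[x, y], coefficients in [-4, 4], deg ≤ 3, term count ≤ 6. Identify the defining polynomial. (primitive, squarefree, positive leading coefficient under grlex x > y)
x^2 - x*y + y - 2

1. deg p = 2.
2. From the axis intercepts and sections: it crosses the y-axis at the gridline y = 2.
3. The integer polynomial consistent with all of this is the stated p.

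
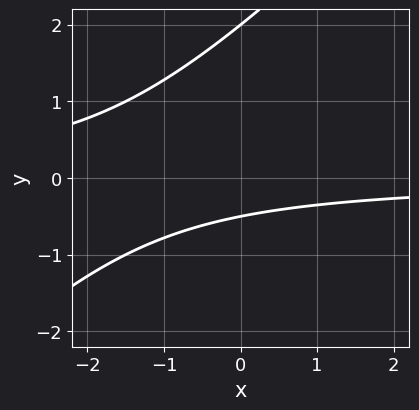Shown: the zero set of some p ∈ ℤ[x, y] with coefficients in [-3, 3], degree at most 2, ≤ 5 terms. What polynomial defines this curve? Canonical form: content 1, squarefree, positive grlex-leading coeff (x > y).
1. deg p = 2. A generic line meets the curve in up to 2 points.
2. Reading off the gridlines: the curve avoids every integer x-axis point in the box; one y-axis crossing is at y = 2.
3. Solving for integer coefficients yields p as stated.

2*x*y - 2*y^2 + 3*y + 2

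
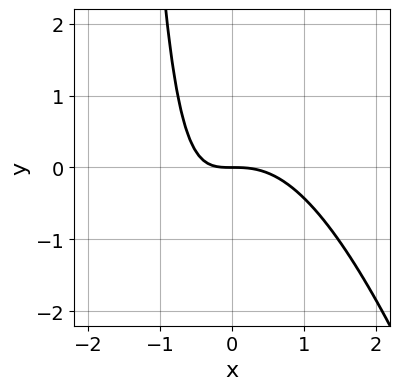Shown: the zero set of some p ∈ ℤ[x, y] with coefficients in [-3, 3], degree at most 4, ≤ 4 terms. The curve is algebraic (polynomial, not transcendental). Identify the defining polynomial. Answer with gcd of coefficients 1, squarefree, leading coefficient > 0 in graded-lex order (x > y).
(a) Degree: a generic line meets the curve in up to 3 points, so deg p = 3.
(b) Reading off the gridlines: it crosses the x-axis at the gridline x = 0; one y-axis crossing is at y = 0.
(c) Fitting integer coefficients to these (and the overall shape) gives p.

3*x^3 + x^2*y + 3*x*y + 3*y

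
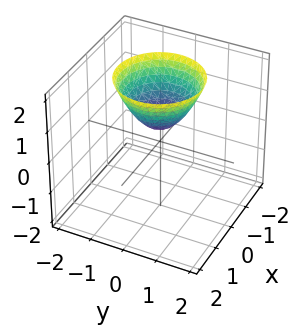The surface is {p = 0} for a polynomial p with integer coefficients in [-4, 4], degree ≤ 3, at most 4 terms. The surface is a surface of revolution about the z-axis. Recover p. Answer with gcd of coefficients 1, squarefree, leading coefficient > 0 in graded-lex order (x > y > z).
2*x^2 + 2*y^2 - 2*z + 1

Degree: a generic line meets the surface in up to 2 points, so deg p = 2.
Symmetries: rotational symmetry about the z-axis ⇒ p depends on x, y only through x² + y².
Against the integer gridlines: the surface avoids every integer x-axis point in the box; a circular section at z = 2 has radius between 1 and 2; no y-intercept at any integer in the box.
These observations pin down the coefficients.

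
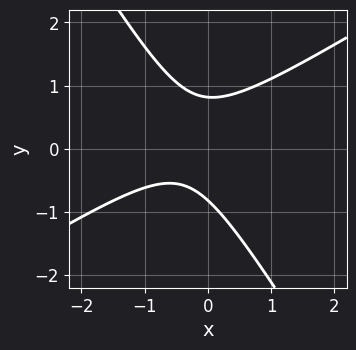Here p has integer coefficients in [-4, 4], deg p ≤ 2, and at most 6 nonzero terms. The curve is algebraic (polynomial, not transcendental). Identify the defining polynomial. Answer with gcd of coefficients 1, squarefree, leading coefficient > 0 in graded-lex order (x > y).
3*x^2 - 3*x*y - 3*y^2 + 2*x + 2

(a) The degree is 2 — a generic line meets the curve in up to 2 points.
(b) Reading off the gridlines: it misses every integer gridline on the x-axis.
(c) Solving for integer coefficients yields p as stated.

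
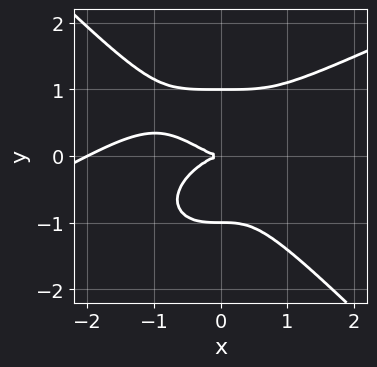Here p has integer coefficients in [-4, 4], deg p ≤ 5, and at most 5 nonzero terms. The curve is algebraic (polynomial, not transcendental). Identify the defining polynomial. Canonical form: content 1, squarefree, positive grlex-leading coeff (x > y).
x^4 - 2*x^3*y - 3*y^4 + 2*x^3 + 3*y^2

1. deg p = 4. A generic line meets the curve in up to 4 points.
2. Observable constraints: among the integer gridlines, it crosses the x-axis at x ∈ {-2, 0}; among the integer gridlines, it crosses the y-axis at y ∈ {-1, 0, 1}.
3. Matching integer coefficients to the picture gives p.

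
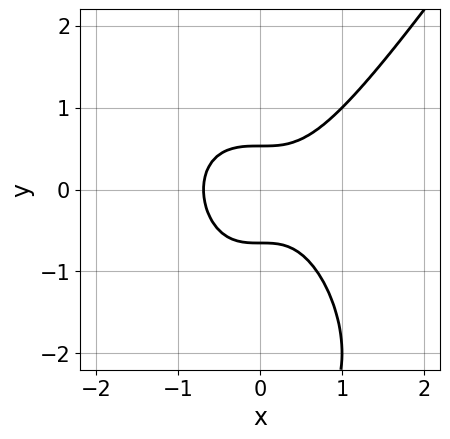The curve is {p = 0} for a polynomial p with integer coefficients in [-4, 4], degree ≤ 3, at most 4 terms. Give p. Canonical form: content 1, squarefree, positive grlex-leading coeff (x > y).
3*x^3 - y^3 - 3*y^2 + 1

First, the degree is 3 — no degree-2 curve has this shape.
Finally, the integer polynomial consistent with all of this is the stated p.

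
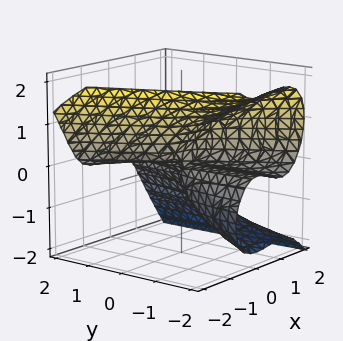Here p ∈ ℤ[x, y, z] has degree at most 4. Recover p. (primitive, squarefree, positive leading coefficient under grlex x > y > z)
First, the degree is 3 — no degree-2 surface has this shape.
Next, checking where it meets the axes: one z-axis crossing is at z = 0; every point of the y-axis in the box is on the surface; it crosses the x-axis at the gridline x = 0.
Finally, matching integer coefficients to the picture gives p.

3*x^3 + 2*x^2*y + 2*z^3 + 3*y*z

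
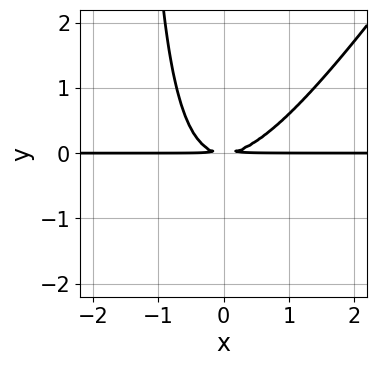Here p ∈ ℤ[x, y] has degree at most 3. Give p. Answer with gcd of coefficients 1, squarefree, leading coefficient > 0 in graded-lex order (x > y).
3*x^2*y - 2*x*y^2 - 3*y^2

First, degree: a generic line meets the curve in up to 3 points, so deg p = 3.
Next, observable constraints: the visible x-axis segment lies entirely on the curve.
Finally, together with the visible shape, these determine p as stated.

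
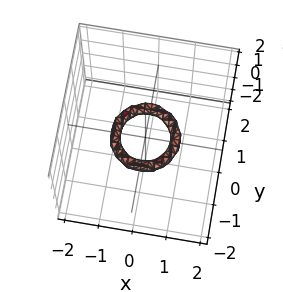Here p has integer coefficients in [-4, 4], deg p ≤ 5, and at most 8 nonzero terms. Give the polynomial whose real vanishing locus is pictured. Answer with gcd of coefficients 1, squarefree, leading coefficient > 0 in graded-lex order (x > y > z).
2*x^4 + 4*x^2*y^2 + 2*y^4 - 3*x^2 - 3*y^2 + 2*z^2 + 1

(a) Degree: a generic line meets the surface in up to 4 points, so deg p = 4.
(b) By symmetry, the z-axis is an axis of rotation, so x and y enter only as x² + y².
(c) Observable constraints: a circular section at z = 0 has radius between 0 and 1; the y-axis gridline crossings are at y ∈ {-1, 1}; among the integer gridlines, it crosses the x-axis at x ∈ {-1, 1}; the surface avoids every integer z-axis point in the box.
(d) Matching integer coefficients to the picture gives p.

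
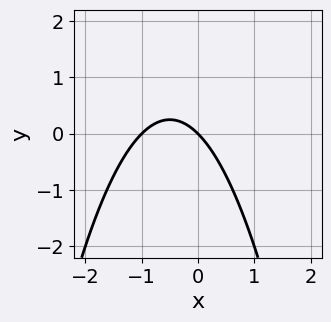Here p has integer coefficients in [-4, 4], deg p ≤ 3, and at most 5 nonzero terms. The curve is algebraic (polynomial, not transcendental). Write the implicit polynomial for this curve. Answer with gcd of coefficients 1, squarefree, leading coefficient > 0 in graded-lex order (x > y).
deg p = 2. No degree-1 curve has this shape.
From the visible intercepts: the x-axis gridline crossings are at x ∈ {-1, 0}; it meets the y-axis at y = 0 (among the integer gridlines).
Solving for integer coefficients yields p as stated.

x^2 + x + y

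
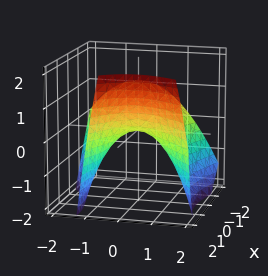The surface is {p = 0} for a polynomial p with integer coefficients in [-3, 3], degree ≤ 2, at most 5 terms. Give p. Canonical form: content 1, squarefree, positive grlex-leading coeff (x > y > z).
First, degree: the shape is more complex than any degree-1 surface, so deg p = 2.
Then, observable constraints: it crosses the z-axis at the gridline z = 0; one y-axis crossing is at y = 0.
Finally, the integer polynomial consistent with all of this is the stated p.

x^2 + x*y + x*z - 2*y^2 - 3*z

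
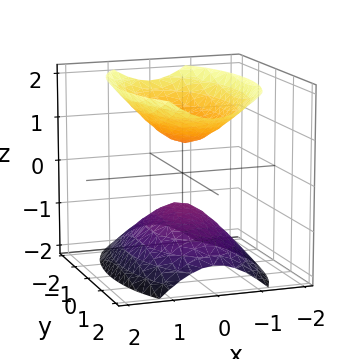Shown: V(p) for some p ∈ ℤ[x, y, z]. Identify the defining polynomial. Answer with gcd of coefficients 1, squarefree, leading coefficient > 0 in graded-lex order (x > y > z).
3*x^2 + y^2 - 2*z^2 + 1

First, I count 2 distinct pieces.
Next, degree: two separate bowl-shaped sheets opening away from each other; a quadric, so deg p = 2.
Next, symmetries: mirror symmetry y ↦ −y ⇒ only even powers of y; the x ↦ −x reflection is a symmetry, so x appears only in even powers; mirror symmetry z ↦ −z ⇒ only even powers of z.
Then, against the integer gridlines: no y-intercept at any integer in the box; it misses every integer gridline on the x-axis.
Finally, matching integer coefficients to the picture gives p.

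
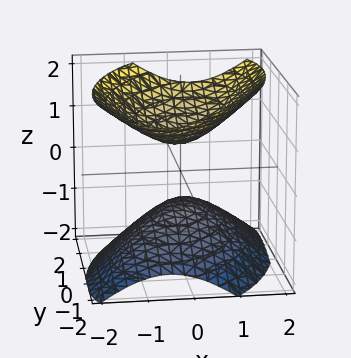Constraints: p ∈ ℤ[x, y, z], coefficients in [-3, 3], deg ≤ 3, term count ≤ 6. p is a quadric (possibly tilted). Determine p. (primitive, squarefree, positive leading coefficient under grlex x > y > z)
2*x^2 - x*y + y^2 - 2*z^2 + 1

The picture has 2 separate pieces. Treating them together as one polynomial.
Degree: the shape is more complex than any degree-1 surface, so deg p = 2.
Observable constraints: no y-intercept at any integer in the box; no x-intercept at any integer in the box.
Together with the visible shape, these determine p as stated.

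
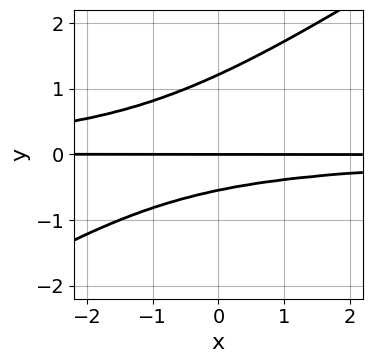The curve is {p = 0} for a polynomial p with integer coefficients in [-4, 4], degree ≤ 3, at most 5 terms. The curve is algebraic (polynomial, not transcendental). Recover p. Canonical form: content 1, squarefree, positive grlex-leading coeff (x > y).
(a) deg p = 3.
(b) Reading off the gridlines: every point of the x-axis in the box is on the curve; one y-axis crossing is at y = 0.
(c) Assembling these constraints gives the stated polynomial.

2*x*y^2 - 3*y^3 + 2*y^2 + 2*y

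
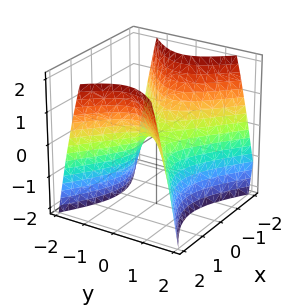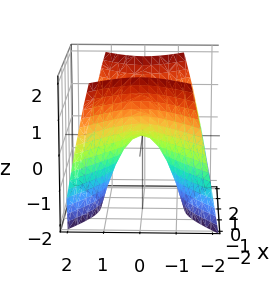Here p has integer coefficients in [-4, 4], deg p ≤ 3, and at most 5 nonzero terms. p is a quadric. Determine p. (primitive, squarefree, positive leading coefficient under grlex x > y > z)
2*x^2 - 3*y^2 - 2*z

1. deg p = 2.
2. Symmetries: the x ↦ −x reflection is a symmetry, so x appears only in even powers; mirror symmetry y ↦ −y ⇒ only even powers of y.
3. Reading off the gridlines: it meets the y-axis at y = 0 (among the integer gridlines); one z-axis crossing is at z = 0; it crosses the x-axis at the gridline x = 0.
4. These observations pin down the coefficients.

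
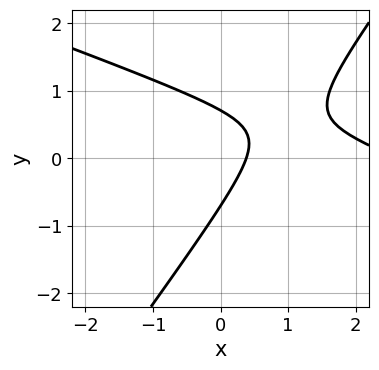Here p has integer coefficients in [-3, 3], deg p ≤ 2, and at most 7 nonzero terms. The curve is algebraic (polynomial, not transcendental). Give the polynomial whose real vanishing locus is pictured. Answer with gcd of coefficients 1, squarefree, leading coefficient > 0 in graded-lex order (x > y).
x^2 + 2*x*y - 2*y^2 - 3*x + 1

1. Degree: a generic line meets the curve in up to 2 points, so deg p = 2.
2. Solving for integer coefficients yields p as stated.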